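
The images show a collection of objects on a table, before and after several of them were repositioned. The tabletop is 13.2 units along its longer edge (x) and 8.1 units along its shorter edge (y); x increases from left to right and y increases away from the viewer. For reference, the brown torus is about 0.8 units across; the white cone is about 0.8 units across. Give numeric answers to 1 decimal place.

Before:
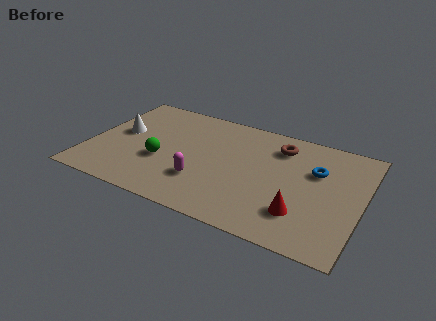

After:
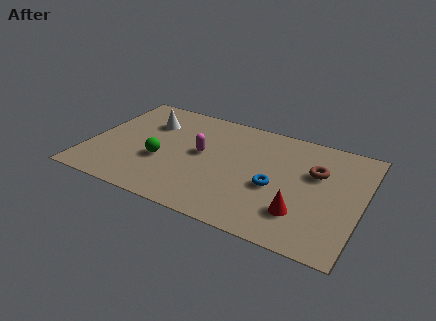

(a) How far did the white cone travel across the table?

1.8

From (1.4, 4.5) to (2.6, 5.8), the white cone covered √(1.2² + 1.3²) ≈ 1.8 units.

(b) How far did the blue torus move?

2.6

From (10.9, 5.3) to (9.1, 3.4), the blue torus covered √(1.8² + 1.9²) ≈ 2.6 units.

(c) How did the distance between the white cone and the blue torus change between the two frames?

-2.6

The distance was about 9.5 in the first image and 6.9 in the second, so they moved 2.6 units closer together.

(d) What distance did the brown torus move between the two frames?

2.2

From (9.0, 6.4) to (10.9, 5.2), the brown torus covered √(1.9² + 1.2²) ≈ 2.2 units.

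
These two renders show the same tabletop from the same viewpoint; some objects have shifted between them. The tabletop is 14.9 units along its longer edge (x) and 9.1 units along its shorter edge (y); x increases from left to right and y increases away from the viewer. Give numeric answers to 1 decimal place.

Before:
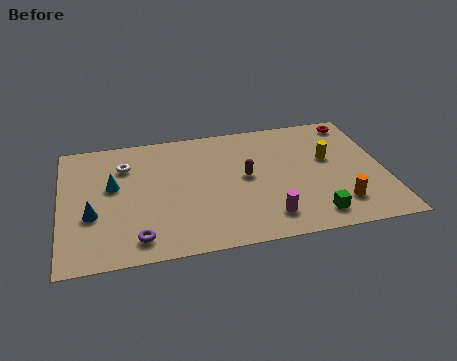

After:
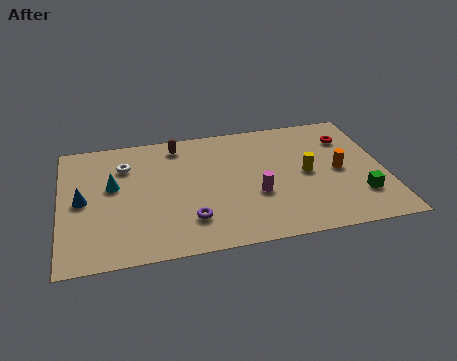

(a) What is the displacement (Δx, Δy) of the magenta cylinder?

(-0.4, 1.7)

The magenta cylinder was at about (9.3, 1.7) and moved to about (8.9, 3.4).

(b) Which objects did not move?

the cyan cone and the white torus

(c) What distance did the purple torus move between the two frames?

2.5

The purple torus was near (3.4, 1.4) before and (5.8, 2.2) after, so it travelled √(2.4² + 0.8²) ≈ 2.5 units.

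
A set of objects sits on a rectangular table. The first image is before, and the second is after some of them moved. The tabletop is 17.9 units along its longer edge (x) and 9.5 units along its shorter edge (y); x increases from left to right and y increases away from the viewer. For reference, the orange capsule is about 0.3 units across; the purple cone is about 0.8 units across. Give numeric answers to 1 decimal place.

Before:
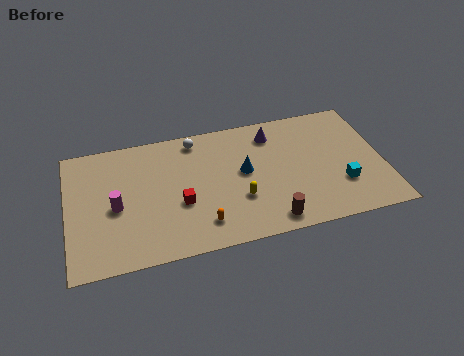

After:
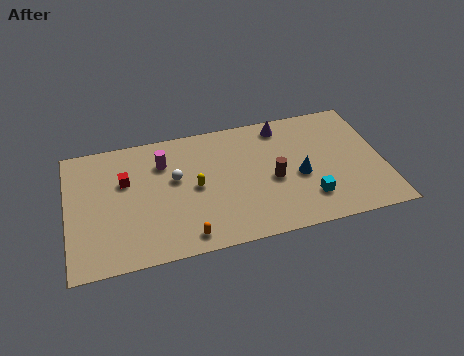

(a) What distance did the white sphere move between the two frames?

3.0

The white sphere was near (7.4, 8.3) before and (6.1, 5.6) after, so it travelled √(1.3² + 2.7²) ≈ 3.0 units.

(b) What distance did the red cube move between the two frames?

3.8

The red cube was near (6.3, 3.7) before and (3.3, 6.1) after, so it travelled √(3.0² + 2.4²) ≈ 3.8 units.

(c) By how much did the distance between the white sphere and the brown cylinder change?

-2.4

Before: roughly 8.1 units apart; after: 5.7. That's 2.4 units closer together.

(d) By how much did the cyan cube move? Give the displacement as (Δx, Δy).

(-1.9, -0.6)

The cyan cube started near (15.4, 2.9) and ended near (13.5, 2.3).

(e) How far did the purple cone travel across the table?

0.8

The purple cone moved from about (11.8, 7.7) to (12.4, 8.2), a distance of √(0.6² + 0.5²) ≈ 0.8.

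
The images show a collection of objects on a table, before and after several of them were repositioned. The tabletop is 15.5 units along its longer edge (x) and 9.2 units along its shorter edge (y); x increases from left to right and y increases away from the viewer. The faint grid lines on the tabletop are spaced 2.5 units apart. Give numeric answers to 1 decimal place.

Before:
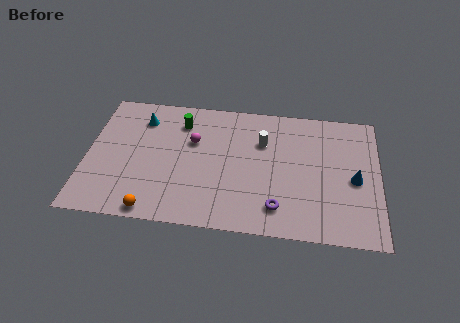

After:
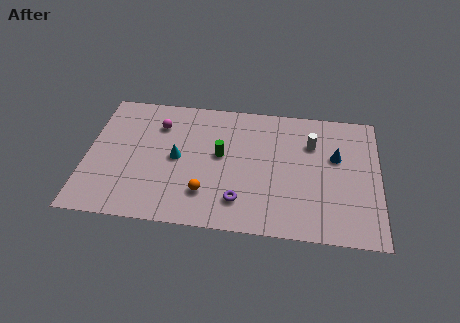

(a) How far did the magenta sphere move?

2.1

The magenta sphere moved from about (5.6, 5.9) to (3.7, 6.9), a distance of √(1.9² + 1.0²) ≈ 2.1.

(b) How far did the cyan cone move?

3.3

The cyan cone was near (2.8, 7.2) before and (4.8, 4.6) after, so it travelled √(2.0² + 2.6²) ≈ 3.3 units.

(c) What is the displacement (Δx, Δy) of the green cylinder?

(2.2, -2.1)

The green cylinder started near (4.9, 7.2) and ended near (7.1, 5.1).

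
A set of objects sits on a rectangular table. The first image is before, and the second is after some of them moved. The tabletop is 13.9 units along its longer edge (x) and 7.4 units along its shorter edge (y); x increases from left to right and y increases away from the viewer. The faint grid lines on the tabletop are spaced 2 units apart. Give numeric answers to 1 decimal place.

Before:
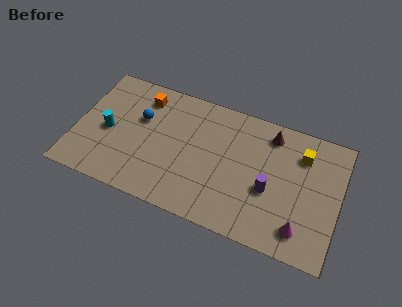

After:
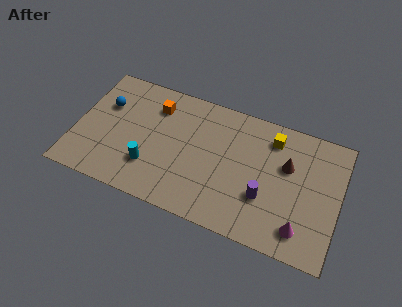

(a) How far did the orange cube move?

0.8

The orange cube moved from about (3.3, 6.0) to (4.0, 5.7), a distance of √(0.7² + 0.3²) ≈ 0.8.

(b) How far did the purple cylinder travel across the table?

0.5

The purple cylinder was near (10.3, 3.0) before and (10.1, 2.5) after, so it travelled √(0.2² + 0.5²) ≈ 0.5 units.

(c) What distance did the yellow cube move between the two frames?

1.6

The yellow cube moved from about (11.8, 5.6) to (10.2, 6.0), a distance of √(1.6² + 0.4²) ≈ 1.6.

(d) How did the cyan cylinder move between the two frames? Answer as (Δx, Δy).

(2.4, -1.3)

From the two frames, the cyan cylinder sits at roughly (1.7, 3.4) before and (4.1, 2.1) after.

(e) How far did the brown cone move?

1.8

From (10.1, 6.2) to (11.1, 4.7), the brown cone covered √(1.0² + 1.5²) ≈ 1.8 units.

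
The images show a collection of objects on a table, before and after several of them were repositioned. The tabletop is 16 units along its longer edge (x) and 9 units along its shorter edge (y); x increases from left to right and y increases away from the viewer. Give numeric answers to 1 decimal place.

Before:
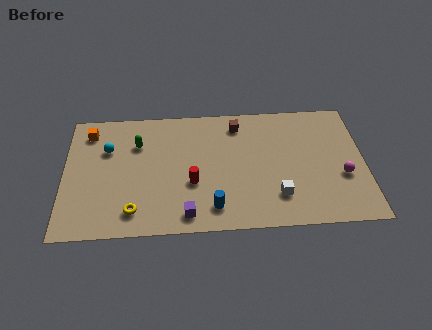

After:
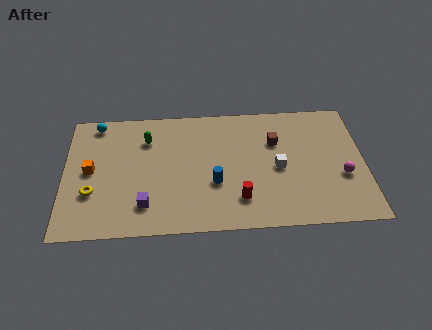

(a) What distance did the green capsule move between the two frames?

0.6

From (3.9, 6.4) to (4.4, 6.7), the green capsule covered √(0.5² + 0.3²) ≈ 0.6 units.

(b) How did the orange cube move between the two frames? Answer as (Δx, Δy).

(0.1, -2.8)

From the two frames, the orange cube sits at roughly (1.3, 7.4) before and (1.4, 4.6) after.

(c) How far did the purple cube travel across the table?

2.3

The purple cube moved from about (6.5, 1.2) to (4.3, 2.0), a distance of √(2.2² + 0.8²) ≈ 2.3.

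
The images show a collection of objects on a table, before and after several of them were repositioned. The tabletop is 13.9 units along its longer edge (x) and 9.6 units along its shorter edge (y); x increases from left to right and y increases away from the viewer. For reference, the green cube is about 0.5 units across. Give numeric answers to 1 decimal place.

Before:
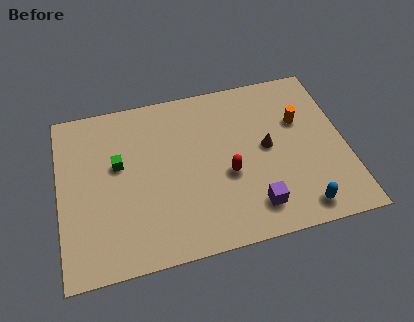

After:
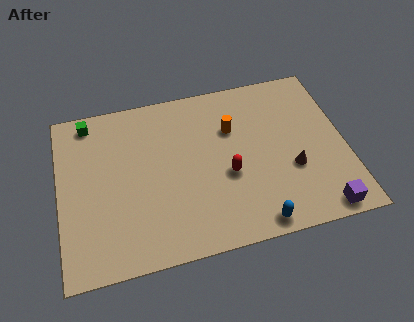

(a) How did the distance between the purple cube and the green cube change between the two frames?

+5.8

They were about 7.4 units apart before and 13.2 after — 5.8 units further apart.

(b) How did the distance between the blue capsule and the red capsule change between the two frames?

-1.1

They were about 4.3 units apart before and 3.2 after — 1.1 units closer together.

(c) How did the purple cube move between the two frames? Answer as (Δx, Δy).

(3.2, -0.9)

The purple cube was at about (9.2, 1.8) and moved to about (12.4, 0.9).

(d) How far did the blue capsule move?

2.2

The blue capsule moved from about (11.4, 1.2) to (9.2, 0.9), a distance of √(2.2² + 0.3²) ≈ 2.2.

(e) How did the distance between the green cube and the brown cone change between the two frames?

+3.6

Before: roughly 7.2 units apart; after: 10.8. That's 3.6 units further apart.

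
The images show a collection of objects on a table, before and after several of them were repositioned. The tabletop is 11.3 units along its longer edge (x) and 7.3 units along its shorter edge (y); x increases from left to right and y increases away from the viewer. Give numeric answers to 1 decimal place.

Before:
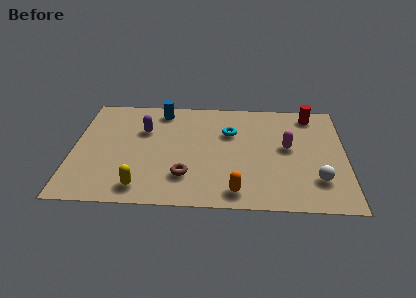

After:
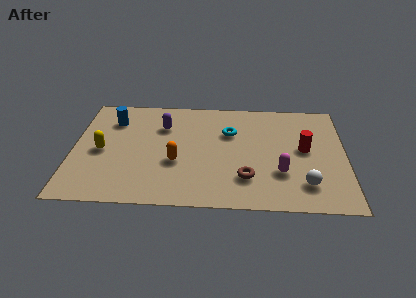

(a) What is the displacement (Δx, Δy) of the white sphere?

(-0.5, -0.3)

From the two frames, the white sphere sits at roughly (10.1, 1.9) before and (9.6, 1.6) after.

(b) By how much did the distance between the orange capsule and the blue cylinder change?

-2.4

They were about 6.2 units apart before and 3.8 after — 2.4 units closer together.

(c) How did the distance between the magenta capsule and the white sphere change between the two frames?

-1.2

The distance was about 2.4 in the first image and 1.2 in the second, so they moved 1.2 units closer together.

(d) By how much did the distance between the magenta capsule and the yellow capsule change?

+0.8

Before: roughly 6.7 units apart; after: 7.5. That's 0.8 units further apart.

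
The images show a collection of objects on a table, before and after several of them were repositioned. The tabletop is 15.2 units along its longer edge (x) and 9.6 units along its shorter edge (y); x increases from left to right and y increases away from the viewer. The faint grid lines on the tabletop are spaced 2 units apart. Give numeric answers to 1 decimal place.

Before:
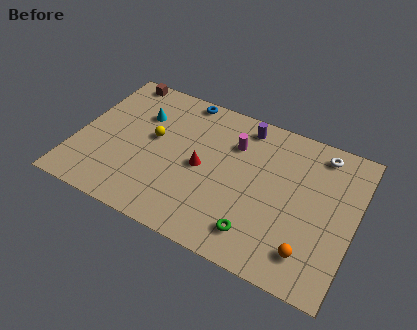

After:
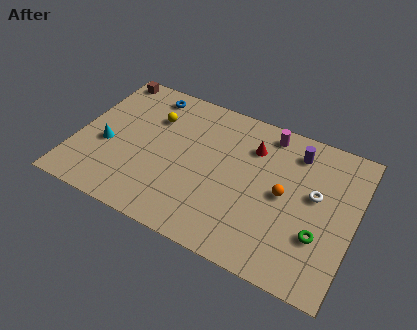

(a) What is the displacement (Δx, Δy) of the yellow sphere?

(-0.2, 1.4)

The yellow sphere was at about (4.1, 5.4) and moved to about (3.9, 6.8).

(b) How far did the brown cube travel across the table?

0.6

The brown cube was near (1.6, 8.8) before and (1.0, 8.7) after, so it travelled √(0.6² + 0.1²) ≈ 0.6 units.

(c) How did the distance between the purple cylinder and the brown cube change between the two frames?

+3.5

The distance was about 7.2 in the first image and 10.7 in the second, so they moved 3.5 units further apart.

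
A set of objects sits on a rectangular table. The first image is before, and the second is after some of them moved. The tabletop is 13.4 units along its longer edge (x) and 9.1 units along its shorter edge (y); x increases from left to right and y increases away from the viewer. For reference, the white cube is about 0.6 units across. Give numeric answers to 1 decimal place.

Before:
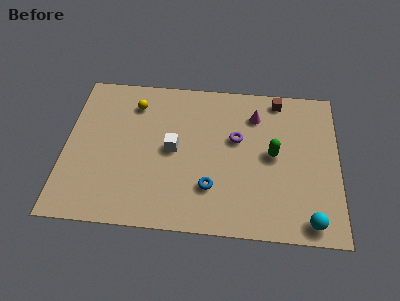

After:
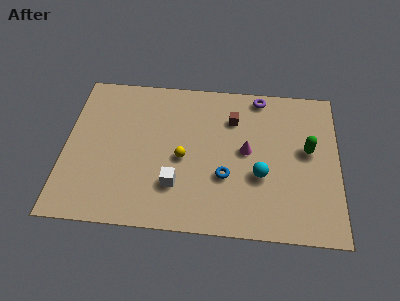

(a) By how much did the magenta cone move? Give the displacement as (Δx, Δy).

(-0.4, -2.2)

The magenta cone was at about (9.3, 7.0) and moved to about (8.9, 4.8).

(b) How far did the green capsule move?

1.7

The green capsule moved from about (10.2, 4.7) to (11.9, 5.1), a distance of √(1.7² + 0.4²) ≈ 1.7.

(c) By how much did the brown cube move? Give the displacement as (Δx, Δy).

(-2.2, -1.4)

From the two frames, the brown cube sits at roughly (10.4, 8.1) before and (8.2, 6.7) after.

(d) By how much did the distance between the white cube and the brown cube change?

-1.2

They were about 6.2 units apart before and 5.0 after — 1.2 units closer together.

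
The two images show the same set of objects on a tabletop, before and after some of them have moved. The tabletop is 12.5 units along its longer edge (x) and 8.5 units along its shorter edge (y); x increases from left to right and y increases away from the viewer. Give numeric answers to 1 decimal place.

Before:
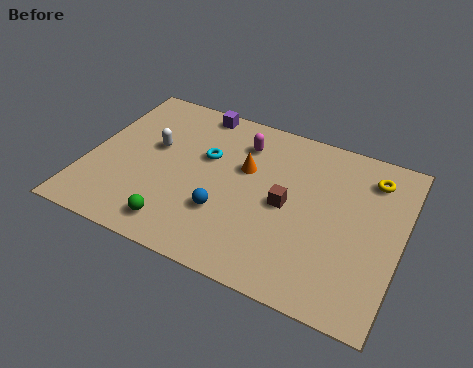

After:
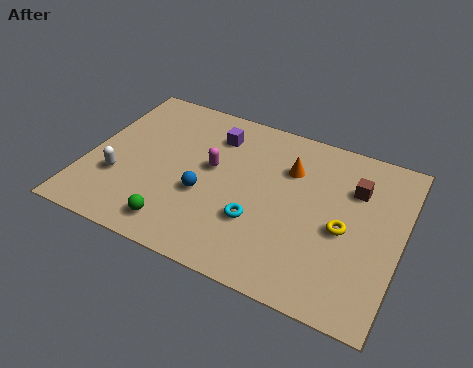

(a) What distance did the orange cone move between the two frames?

1.8

From (6.2, 5.3) to (7.9, 6.0), the orange cone covered √(1.7² + 0.7²) ≈ 1.8 units.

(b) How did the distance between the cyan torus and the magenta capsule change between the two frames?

+1.1

The distance was about 1.8 in the first image and 2.9 in the second, so they moved 1.1 units further apart.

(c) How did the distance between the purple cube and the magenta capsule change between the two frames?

-0.5

The distance was about 2.3 in the first image and 1.8 in the second, so they moved 0.5 units closer together.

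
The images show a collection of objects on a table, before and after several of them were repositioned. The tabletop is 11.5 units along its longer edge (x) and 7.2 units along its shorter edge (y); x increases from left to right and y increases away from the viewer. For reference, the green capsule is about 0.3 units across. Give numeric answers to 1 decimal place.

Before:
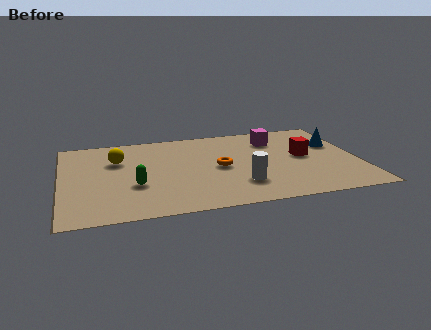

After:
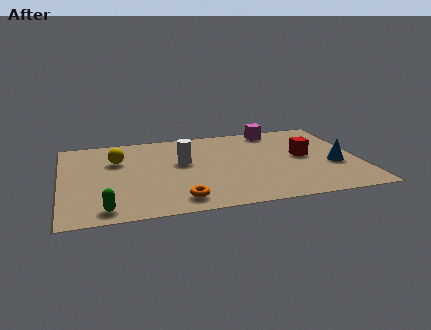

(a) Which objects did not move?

the red cube and the yellow sphere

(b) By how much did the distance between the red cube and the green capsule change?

+1.6

The distance was about 6.7 in the first image and 8.3 in the second, so they moved 1.6 units further apart.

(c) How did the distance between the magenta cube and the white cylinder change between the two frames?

+0.5

They were about 3.9 units apart before and 4.4 after — 0.5 units further apart.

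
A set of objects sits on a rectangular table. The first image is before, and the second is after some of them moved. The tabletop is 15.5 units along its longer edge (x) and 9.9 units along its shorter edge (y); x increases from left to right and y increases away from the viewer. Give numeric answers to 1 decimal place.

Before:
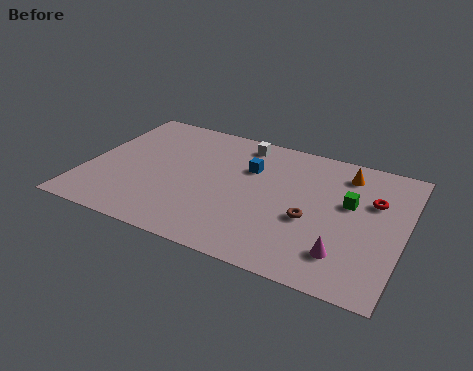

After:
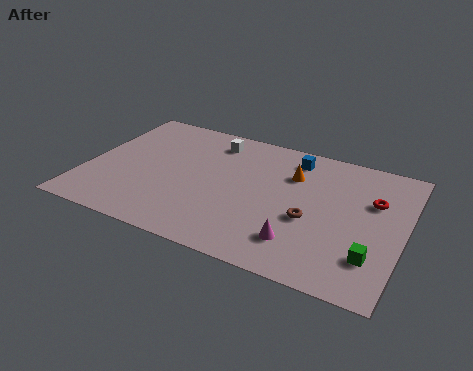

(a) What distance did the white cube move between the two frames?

1.5

The white cube moved from about (7.2, 8.6) to (5.8, 8.2), a distance of √(1.4² + 0.4²) ≈ 1.5.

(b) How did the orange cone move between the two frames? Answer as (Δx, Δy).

(-2.5, -1.1)

The orange cone was at about (12.4, 8.1) and moved to about (9.9, 7.0).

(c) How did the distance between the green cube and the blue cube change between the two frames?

+2.2

They were about 5.1 units apart before and 7.3 after — 2.2 units further apart.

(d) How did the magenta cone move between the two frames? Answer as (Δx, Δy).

(-2.1, 0.0)

The magenta cone was at about (12.9, 2.2) and moved to about (10.8, 2.2).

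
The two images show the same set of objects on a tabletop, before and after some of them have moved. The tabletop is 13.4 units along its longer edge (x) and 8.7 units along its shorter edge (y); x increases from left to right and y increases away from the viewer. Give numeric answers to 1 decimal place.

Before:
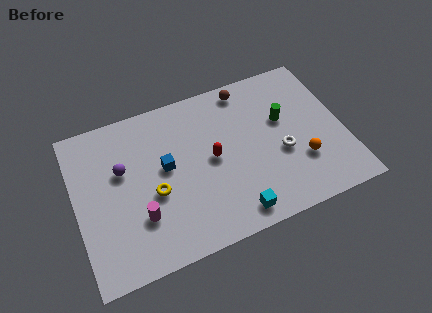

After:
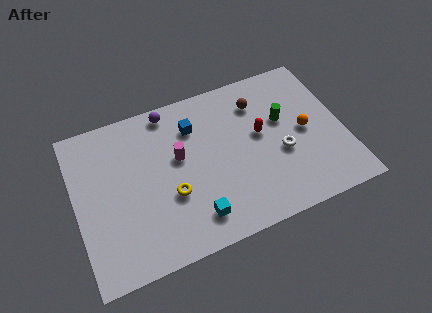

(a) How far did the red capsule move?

2.5

The red capsule was near (6.8, 4.4) before and (9.3, 4.9) after, so it travelled √(2.5² + 0.5²) ≈ 2.5 units.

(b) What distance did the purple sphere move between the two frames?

3.5

The purple sphere moved from about (2.4, 5.4) to (5.0, 7.8), a distance of √(2.6² + 2.4²) ≈ 3.5.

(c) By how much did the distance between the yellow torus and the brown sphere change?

-0.6

They were about 6.5 units apart before and 5.9 after — 0.6 units closer together.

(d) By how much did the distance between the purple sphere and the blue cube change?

-0.5

The distance was about 2.2 in the first image and 1.7 in the second, so they moved 0.5 units closer together.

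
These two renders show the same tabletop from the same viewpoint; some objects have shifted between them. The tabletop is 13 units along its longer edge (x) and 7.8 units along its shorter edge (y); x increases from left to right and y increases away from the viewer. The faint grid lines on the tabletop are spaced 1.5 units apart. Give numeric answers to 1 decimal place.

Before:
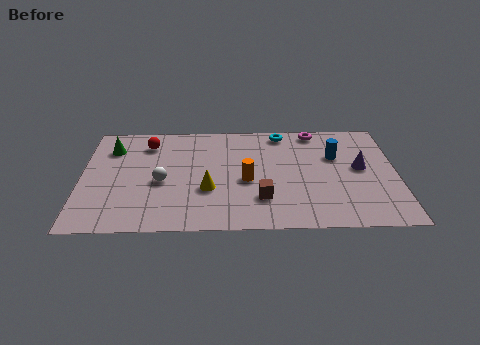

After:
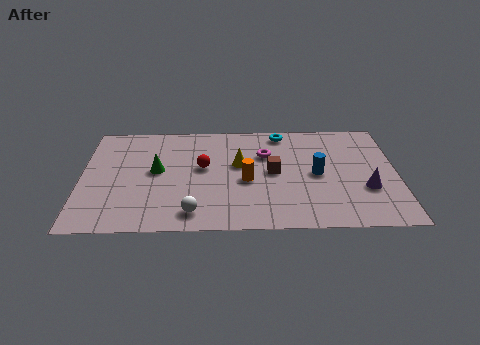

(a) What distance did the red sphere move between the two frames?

2.9

The red sphere moved from about (2.7, 6.2) to (5.0, 4.4), a distance of √(2.3² + 1.8²) ≈ 2.9.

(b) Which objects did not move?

the cyan torus and the orange cylinder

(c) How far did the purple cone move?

1.5

The purple cone moved from about (11.5, 4.2) to (11.7, 2.7), a distance of √(0.2² + 1.5²) ≈ 1.5.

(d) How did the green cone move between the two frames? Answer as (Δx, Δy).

(1.9, -1.7)

From the two frames, the green cone sits at roughly (1.2, 5.9) before and (3.1, 4.2) after.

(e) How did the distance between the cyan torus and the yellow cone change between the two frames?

-2.2

They were about 5.1 units apart before and 2.9 after — 2.2 units closer together.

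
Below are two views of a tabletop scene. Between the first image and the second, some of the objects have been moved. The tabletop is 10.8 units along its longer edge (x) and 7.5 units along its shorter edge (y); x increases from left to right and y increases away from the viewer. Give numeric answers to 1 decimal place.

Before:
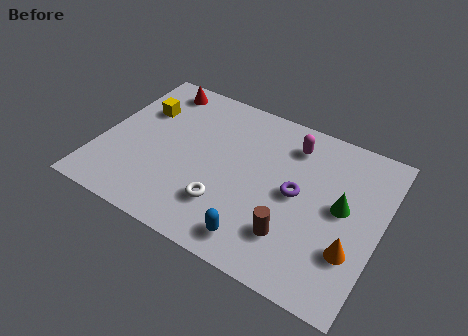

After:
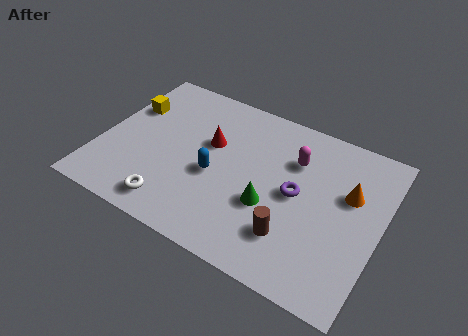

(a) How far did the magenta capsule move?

0.7

The magenta capsule moved from about (7.1, 6.0) to (7.3, 5.3), a distance of √(0.2² + 0.7²) ≈ 0.7.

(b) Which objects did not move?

the brown cylinder and the purple torus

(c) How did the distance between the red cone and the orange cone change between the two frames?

-3.8

The distance was about 9.2 in the first image and 5.4 in the second, so they moved 3.8 units closer together.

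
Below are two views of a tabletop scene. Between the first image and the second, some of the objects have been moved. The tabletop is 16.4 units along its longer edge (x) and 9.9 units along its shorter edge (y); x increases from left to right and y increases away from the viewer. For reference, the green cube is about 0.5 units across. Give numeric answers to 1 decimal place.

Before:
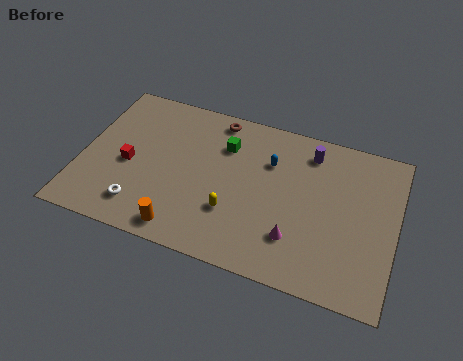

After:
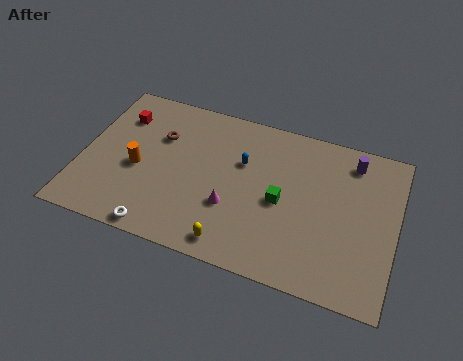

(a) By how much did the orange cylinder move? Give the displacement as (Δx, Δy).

(-2.7, 3.1)

The orange cylinder was at about (5.7, 1.2) and moved to about (3.0, 4.3).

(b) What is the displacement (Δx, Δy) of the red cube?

(-0.8, 3.0)

From the two frames, the red cube sits at roughly (2.5, 4.4) before and (1.7, 7.4) after.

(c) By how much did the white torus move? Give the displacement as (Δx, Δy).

(1.1, -1.1)

The white torus was at about (3.4, 1.9) and moved to about (4.5, 0.8).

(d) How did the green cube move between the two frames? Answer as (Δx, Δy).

(3.2, -2.6)

The green cube was at about (7.3, 7.2) and moved to about (10.5, 4.6).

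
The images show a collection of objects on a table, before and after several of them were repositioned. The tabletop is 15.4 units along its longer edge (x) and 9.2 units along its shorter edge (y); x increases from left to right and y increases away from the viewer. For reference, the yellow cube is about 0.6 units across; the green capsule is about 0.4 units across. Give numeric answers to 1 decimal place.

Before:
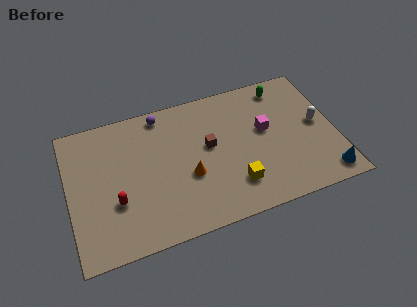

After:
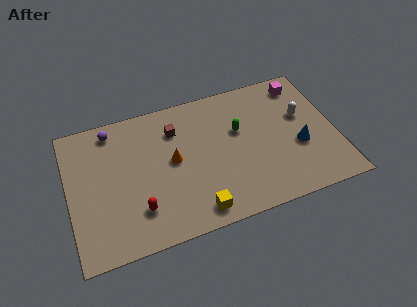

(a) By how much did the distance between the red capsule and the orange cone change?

-0.8

They were about 4.2 units apart before and 3.4 after — 0.8 units closer together.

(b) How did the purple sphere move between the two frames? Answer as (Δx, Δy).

(-2.9, -0.2)

The purple sphere started near (5.6, 8.2) and ended near (2.7, 8.0).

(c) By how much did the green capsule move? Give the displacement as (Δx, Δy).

(-2.8, -2.2)

The green capsule started near (12.7, 7.9) and ended near (9.9, 5.7).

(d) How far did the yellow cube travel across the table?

2.5

From (9.3, 2.2) to (7.0, 1.2), the yellow cube covered √(2.3² + 1.0²) ≈ 2.5 units.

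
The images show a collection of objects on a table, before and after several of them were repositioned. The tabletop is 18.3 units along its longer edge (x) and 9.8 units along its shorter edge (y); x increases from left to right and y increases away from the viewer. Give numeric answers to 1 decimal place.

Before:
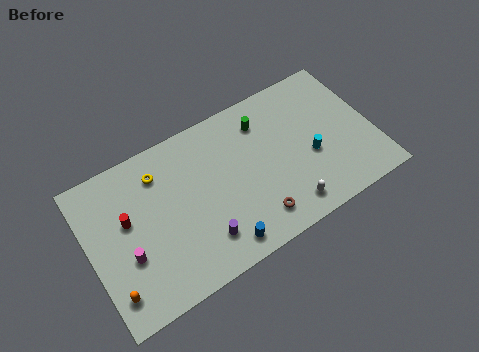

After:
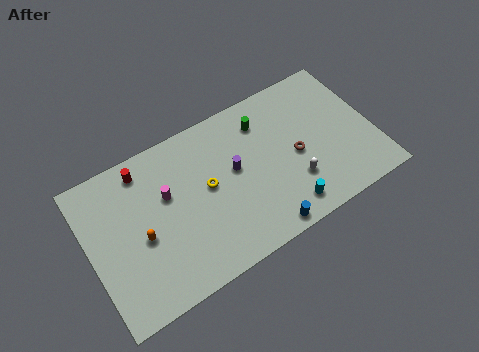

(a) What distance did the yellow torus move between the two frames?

3.7

From (4.8, 7.7) to (7.6, 5.3), the yellow torus covered √(2.8² + 2.4²) ≈ 3.7 units.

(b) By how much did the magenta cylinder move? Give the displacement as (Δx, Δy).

(2.9, 2.5)

The magenta cylinder was at about (2.2, 3.6) and moved to about (5.1, 6.1).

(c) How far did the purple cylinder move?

4.2

From (6.8, 2.2) to (9.4, 5.5), the purple cylinder covered √(2.6² + 3.3²) ≈ 4.2 units.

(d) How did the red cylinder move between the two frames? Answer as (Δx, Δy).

(1.4, 2.6)

The red cylinder was at about (2.5, 5.8) and moved to about (3.9, 8.4).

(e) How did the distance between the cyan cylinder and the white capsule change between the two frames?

-1.6

The distance was about 3.2 in the first image and 1.6 in the second, so they moved 1.6 units closer together.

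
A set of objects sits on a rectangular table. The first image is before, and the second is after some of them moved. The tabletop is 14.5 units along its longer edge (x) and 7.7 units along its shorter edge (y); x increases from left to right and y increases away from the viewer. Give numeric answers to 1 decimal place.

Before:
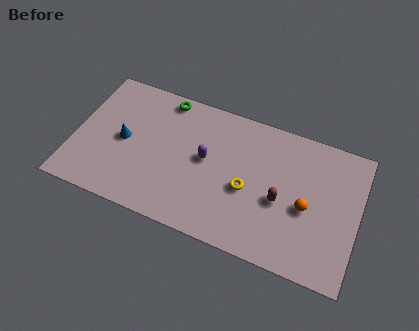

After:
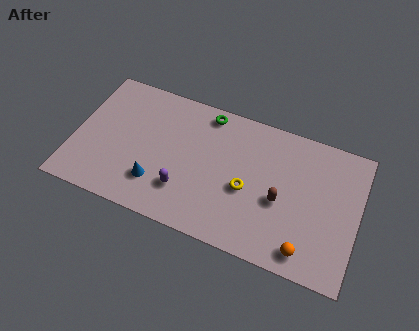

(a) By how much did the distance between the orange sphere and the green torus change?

-0.4

Before: roughly 8.4 units apart; after: 8.0. That's 0.4 units closer together.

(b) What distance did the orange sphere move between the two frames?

2.3

From (11.9, 3.4) to (12.1, 1.1), the orange sphere covered √(0.2² + 2.3²) ≈ 2.3 units.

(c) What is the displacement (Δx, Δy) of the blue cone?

(1.9, -1.8)

The blue cone started near (2.5, 3.8) and ended near (4.4, 2.0).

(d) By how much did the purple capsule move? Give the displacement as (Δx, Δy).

(-0.9, -2.1)

The purple capsule started near (6.7, 4.2) and ended near (5.8, 2.1).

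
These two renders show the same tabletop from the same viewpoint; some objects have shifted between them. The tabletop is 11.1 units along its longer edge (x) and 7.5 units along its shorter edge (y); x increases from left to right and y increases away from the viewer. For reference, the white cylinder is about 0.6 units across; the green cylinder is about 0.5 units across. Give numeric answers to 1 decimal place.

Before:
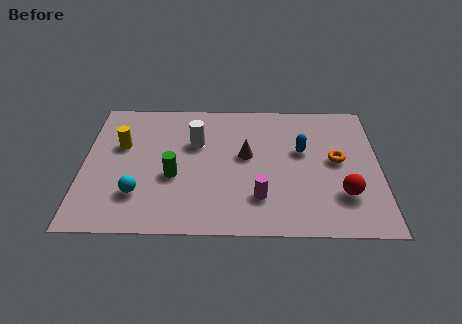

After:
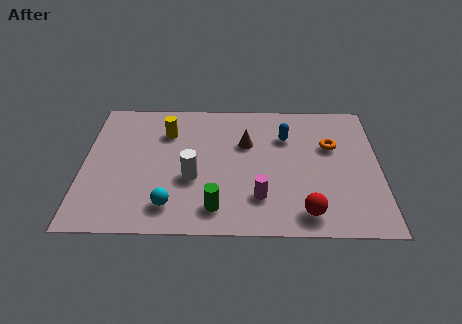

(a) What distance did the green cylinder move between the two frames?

2.3

The green cylinder was near (3.4, 3.0) before and (5.0, 1.3) after, so it travelled √(1.6² + 1.7²) ≈ 2.3 units.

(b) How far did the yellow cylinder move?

1.9

The yellow cylinder moved from about (1.4, 4.7) to (3.1, 5.5), a distance of √(1.7² + 0.8²) ≈ 1.9.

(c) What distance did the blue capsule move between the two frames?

1.0

The blue capsule was near (8.2, 4.5) before and (7.6, 5.3) after, so it travelled √(0.6² + 0.8²) ≈ 1.0 units.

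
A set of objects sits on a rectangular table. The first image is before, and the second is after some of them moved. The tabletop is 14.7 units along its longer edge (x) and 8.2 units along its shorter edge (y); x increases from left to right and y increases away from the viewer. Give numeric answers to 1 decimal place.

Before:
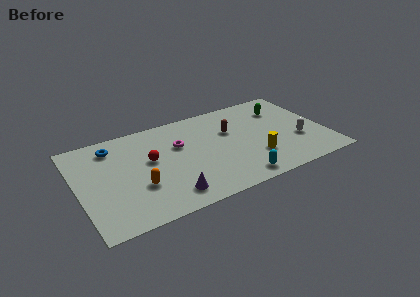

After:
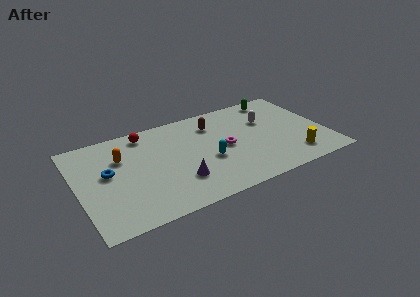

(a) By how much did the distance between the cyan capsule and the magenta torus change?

-3.9

They were about 5.2 units apart before and 1.3 after — 3.9 units closer together.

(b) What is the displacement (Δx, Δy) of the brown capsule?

(-0.9, 1.0)

The brown capsule was at about (9.2, 5.3) and moved to about (8.3, 6.3).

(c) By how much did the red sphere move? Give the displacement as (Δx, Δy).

(0.0, 2.4)

The red sphere was at about (4.3, 4.7) and moved to about (4.3, 7.1).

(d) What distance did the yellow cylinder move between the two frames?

2.3

The yellow cylinder moved from about (10.3, 2.4) to (12.5, 1.6), a distance of √(2.2² + 0.8²) ≈ 2.3.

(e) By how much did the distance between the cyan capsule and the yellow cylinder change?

+3.3

Before: roughly 1.9 units apart; after: 5.2. That's 3.3 units further apart.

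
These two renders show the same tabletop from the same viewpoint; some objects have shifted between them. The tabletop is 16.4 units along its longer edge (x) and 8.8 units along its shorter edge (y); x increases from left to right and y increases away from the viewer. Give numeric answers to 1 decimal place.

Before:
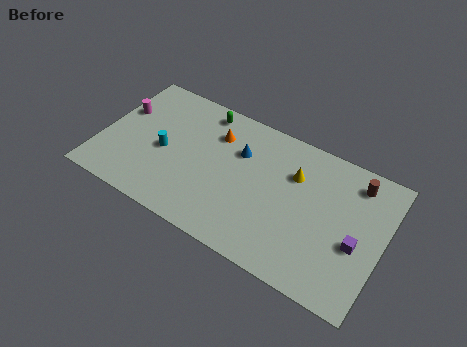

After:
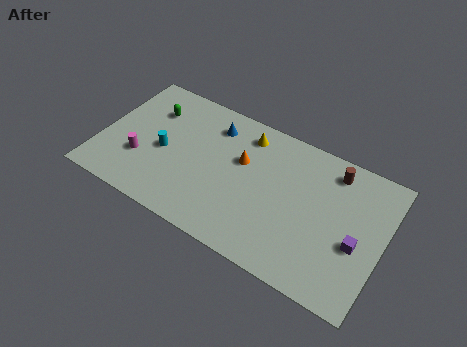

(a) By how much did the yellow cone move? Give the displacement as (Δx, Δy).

(-3.0, 1.2)

From the two frames, the yellow cone sits at roughly (11.1, 6.1) before and (8.1, 7.3) after.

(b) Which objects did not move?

the purple cube and the cyan cylinder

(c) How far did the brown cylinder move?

1.3

The brown cylinder moved from about (14.5, 7.3) to (13.2, 7.4), a distance of √(1.3² + 0.1²) ≈ 1.3.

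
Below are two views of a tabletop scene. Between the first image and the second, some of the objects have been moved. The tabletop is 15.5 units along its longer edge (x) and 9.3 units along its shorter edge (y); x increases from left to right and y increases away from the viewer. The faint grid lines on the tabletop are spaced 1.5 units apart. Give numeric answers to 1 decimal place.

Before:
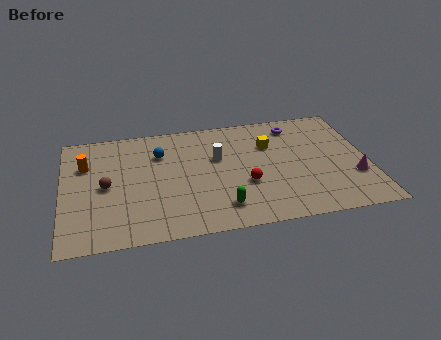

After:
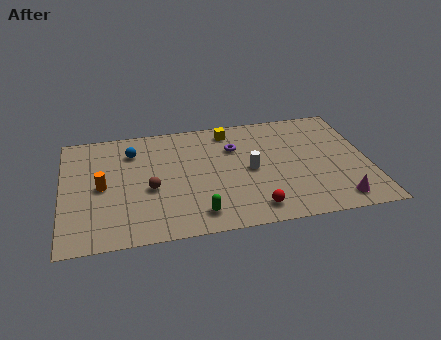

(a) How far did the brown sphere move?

2.3

The brown sphere moved from about (2.2, 4.5) to (4.4, 3.9), a distance of √(2.2² + 0.6²) ≈ 2.3.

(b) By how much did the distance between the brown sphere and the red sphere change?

-1.4

They were about 7.1 units apart before and 5.7 after — 1.4 units closer together.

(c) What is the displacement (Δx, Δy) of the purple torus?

(-3.2, -1.3)

The purple torus started near (12.0, 7.8) and ended near (8.8, 6.5).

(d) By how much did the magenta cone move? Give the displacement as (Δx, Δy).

(-1.0, -1.7)

The magenta cone was at about (14.7, 3.0) and moved to about (13.7, 1.3).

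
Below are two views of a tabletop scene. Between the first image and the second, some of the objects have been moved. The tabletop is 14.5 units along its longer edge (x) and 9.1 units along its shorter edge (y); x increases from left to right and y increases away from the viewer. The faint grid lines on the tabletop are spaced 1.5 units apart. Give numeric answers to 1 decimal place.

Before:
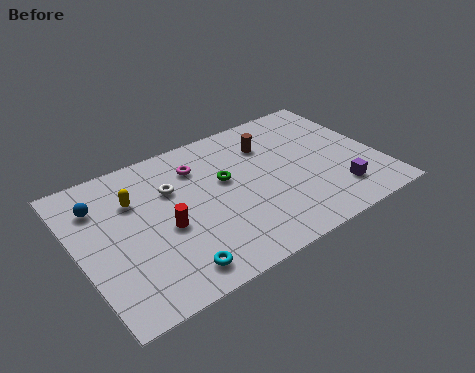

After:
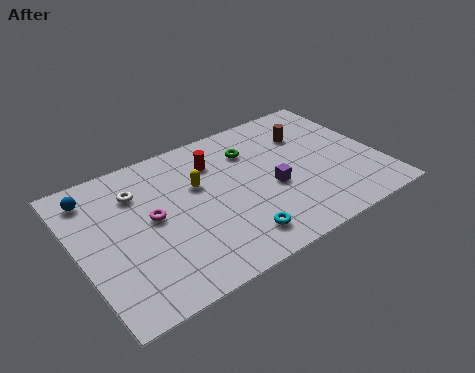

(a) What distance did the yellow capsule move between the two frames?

3.1

The yellow capsule was near (2.9, 6.3) before and (5.9, 5.7) after, so it travelled √(3.0² + 0.6²) ≈ 3.1 units.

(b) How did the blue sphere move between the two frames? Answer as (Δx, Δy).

(-0.2, 0.7)

The blue sphere started near (1.3, 6.8) and ended near (1.1, 7.5).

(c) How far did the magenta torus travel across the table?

3.3

The magenta torus moved from about (6.1, 6.9) to (3.5, 4.8), a distance of √(2.6² + 2.1²) ≈ 3.3.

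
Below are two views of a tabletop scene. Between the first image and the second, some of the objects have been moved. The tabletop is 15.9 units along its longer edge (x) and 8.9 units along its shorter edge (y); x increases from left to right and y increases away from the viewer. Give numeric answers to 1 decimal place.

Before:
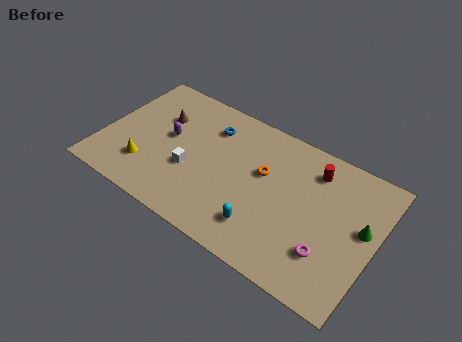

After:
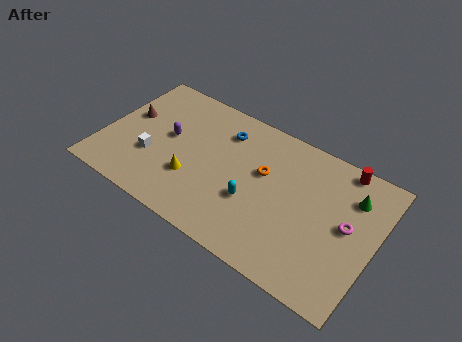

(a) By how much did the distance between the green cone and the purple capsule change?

-0.7

They were about 11.4 units apart before and 10.7 after — 0.7 units closer together.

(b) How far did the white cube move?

2.3

From (5.3, 3.4) to (3.0, 3.1), the white cube covered √(2.3² + 0.3²) ≈ 2.3 units.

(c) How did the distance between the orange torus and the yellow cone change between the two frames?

-2.7

The distance was about 7.2 in the first image and 4.5 in the second, so they moved 2.7 units closer together.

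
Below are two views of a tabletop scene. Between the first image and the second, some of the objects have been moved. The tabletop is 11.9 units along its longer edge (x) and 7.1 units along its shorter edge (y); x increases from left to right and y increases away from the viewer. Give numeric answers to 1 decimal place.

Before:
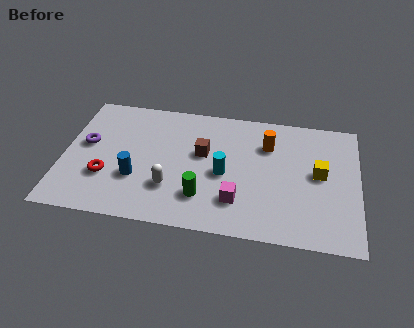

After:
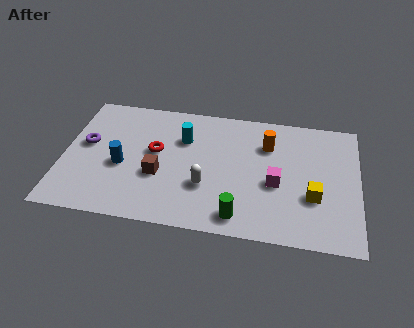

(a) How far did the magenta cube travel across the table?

1.9

The magenta cube moved from about (7.1, 1.8) to (8.6, 3.0), a distance of √(1.5² + 1.2²) ≈ 1.9.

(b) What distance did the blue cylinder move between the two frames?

0.8

The blue cylinder moved from about (3.0, 2.4) to (2.4, 3.0), a distance of √(0.6² + 0.6²) ≈ 0.8.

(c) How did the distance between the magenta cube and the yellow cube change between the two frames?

-2.2

The distance was about 3.8 in the first image and 1.6 in the second, so they moved 2.2 units closer together.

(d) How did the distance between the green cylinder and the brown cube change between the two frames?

+1.3

The distance was about 2.4 in the first image and 3.7 in the second, so they moved 1.3 units further apart.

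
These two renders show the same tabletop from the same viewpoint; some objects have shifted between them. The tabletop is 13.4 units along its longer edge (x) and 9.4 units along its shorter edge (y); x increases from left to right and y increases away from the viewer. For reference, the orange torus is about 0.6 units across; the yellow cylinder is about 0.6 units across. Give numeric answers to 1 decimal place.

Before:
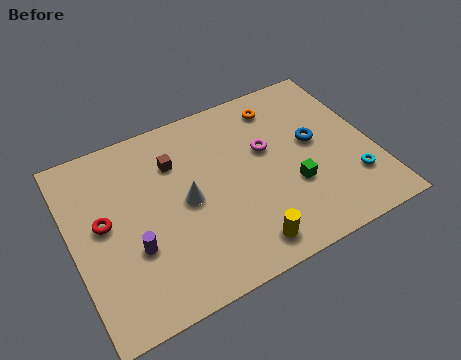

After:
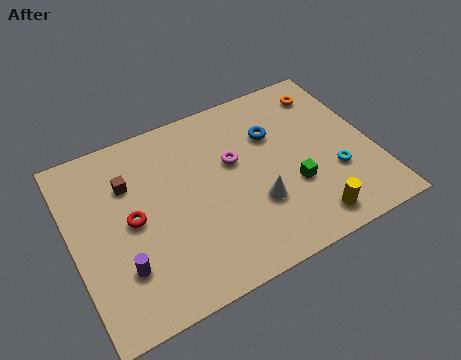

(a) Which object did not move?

the green cube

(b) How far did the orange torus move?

2.2

The orange torus was near (9.7, 7.8) before and (11.9, 7.7) after, so it travelled √(2.2² + 0.1²) ≈ 2.2 units.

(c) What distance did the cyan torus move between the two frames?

1.0

From (12.2, 2.5) to (11.5, 3.2), the cyan torus covered √(0.7² + 0.7²) ≈ 1.0 units.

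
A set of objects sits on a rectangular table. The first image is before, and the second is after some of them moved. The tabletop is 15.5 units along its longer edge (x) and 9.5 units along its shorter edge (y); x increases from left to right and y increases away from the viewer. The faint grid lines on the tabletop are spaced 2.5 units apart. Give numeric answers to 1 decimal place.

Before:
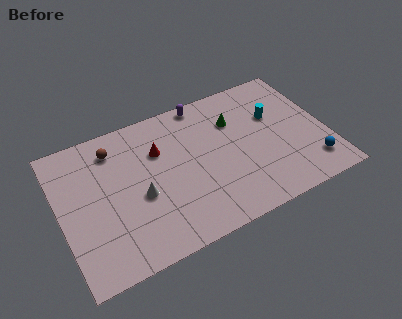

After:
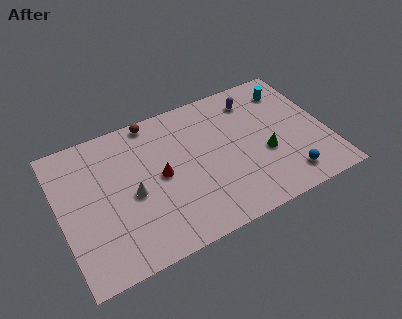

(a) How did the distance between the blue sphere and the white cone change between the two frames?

-0.9

They were about 10.0 units apart before and 9.1 after — 0.9 units closer together.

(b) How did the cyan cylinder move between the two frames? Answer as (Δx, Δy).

(1.1, 1.5)

The cyan cylinder was at about (12.7, 6.1) and moved to about (13.8, 7.6).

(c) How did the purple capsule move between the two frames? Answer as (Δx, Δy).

(2.9, -1.0)

The purple capsule was at about (8.8, 8.7) and moved to about (11.7, 7.7).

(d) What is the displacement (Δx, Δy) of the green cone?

(1.4, -3.0)

The green cone started near (10.4, 6.7) and ended near (11.8, 3.7).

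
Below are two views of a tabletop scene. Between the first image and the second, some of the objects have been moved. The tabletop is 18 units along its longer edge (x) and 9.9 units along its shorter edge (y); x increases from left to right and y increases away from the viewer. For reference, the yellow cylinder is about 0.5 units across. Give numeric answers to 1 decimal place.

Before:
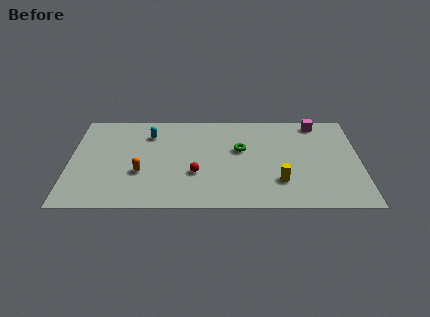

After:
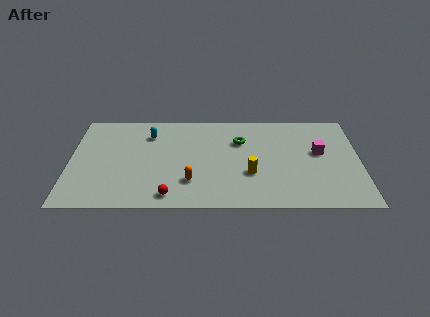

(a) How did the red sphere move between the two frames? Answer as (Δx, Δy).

(-1.6, -2.2)

From the two frames, the red sphere sits at roughly (7.8, 3.5) before and (6.2, 1.3) after.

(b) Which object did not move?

the cyan capsule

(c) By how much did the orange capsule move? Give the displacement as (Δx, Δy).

(3.1, -0.9)

The orange capsule started near (4.4, 3.6) and ended near (7.5, 2.7).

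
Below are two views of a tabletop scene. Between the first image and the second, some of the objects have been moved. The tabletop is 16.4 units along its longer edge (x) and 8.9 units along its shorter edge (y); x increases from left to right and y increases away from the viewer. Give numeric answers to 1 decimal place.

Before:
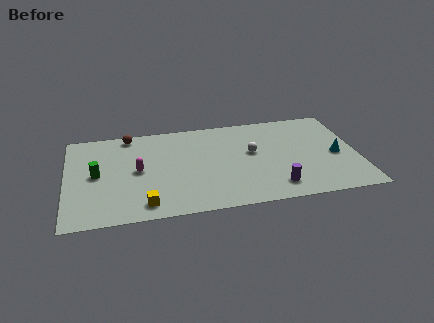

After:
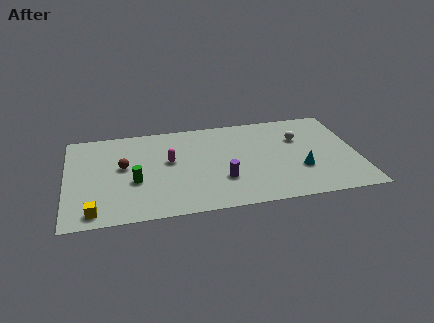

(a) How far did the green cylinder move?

2.3

The green cylinder was near (1.7, 4.5) before and (3.8, 3.5) after, so it travelled √(2.1² + 1.0²) ≈ 2.3 units.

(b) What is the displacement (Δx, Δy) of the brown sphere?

(-0.4, -3.0)

The brown sphere started near (3.6, 8.0) and ended near (3.2, 5.0).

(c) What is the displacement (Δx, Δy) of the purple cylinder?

(-2.9, 1.2)

From the two frames, the purple cylinder sits at roughly (11.6, 1.6) before and (8.7, 2.8) after.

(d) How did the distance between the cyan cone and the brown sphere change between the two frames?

-2.2

Before: roughly 12.3 units apart; after: 10.1. That's 2.2 units closer together.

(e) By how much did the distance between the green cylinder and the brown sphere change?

-2.4

Before: roughly 4.0 units apart; after: 1.6. That's 2.4 units closer together.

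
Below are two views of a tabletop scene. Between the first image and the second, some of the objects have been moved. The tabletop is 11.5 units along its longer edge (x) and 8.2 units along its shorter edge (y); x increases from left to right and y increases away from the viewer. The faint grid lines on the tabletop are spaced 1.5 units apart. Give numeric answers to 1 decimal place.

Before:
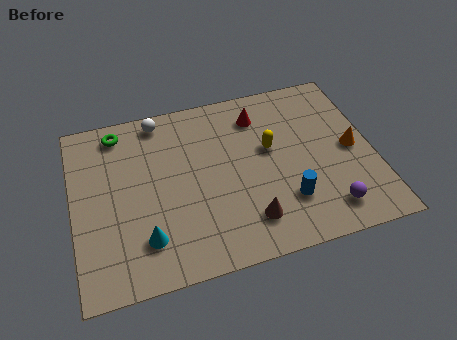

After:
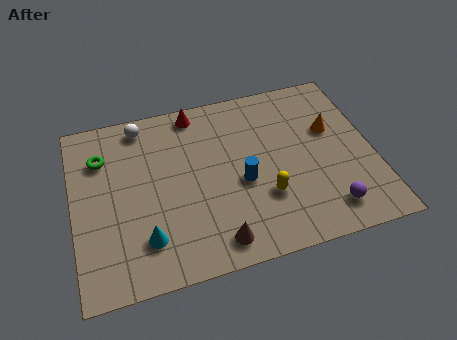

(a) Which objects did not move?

the purple sphere and the cyan cone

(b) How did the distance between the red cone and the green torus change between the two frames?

-1.5

The distance was about 5.4 in the first image and 3.9 in the second, so they moved 1.5 units closer together.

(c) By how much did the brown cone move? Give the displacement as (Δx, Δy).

(-1.3, -0.6)

The brown cone was at about (6.5, 1.7) and moved to about (5.2, 1.1).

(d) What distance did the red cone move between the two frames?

2.5

The red cone was near (7.3, 6.5) before and (4.9, 7.3) after, so it travelled √(2.4² + 0.8²) ≈ 2.5 units.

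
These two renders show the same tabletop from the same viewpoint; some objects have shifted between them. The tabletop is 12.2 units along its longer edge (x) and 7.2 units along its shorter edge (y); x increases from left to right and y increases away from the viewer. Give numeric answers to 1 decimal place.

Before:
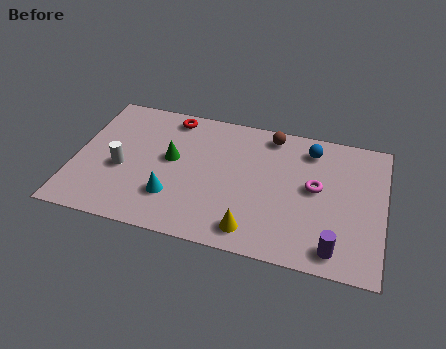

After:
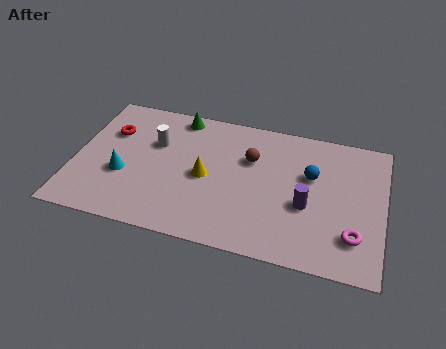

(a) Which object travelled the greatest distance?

the yellow cone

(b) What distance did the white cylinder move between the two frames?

2.1

The white cylinder moved from about (1.9, 3.0) to (3.1, 4.7), a distance of √(1.2² + 1.7²) ≈ 2.1.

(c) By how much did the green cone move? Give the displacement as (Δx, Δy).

(0.1, 2.4)

The green cone started near (3.8, 4.0) and ended near (3.9, 6.4).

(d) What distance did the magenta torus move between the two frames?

2.6

The magenta torus was near (9.5, 3.9) before and (11.1, 1.8) after, so it travelled √(1.6² + 2.1²) ≈ 2.6 units.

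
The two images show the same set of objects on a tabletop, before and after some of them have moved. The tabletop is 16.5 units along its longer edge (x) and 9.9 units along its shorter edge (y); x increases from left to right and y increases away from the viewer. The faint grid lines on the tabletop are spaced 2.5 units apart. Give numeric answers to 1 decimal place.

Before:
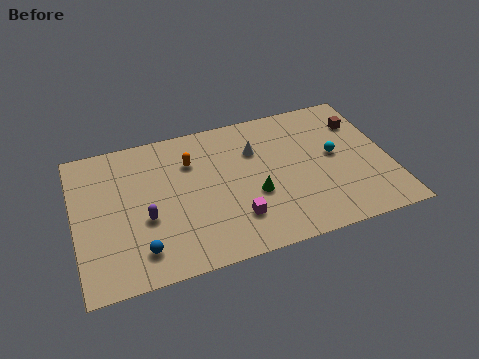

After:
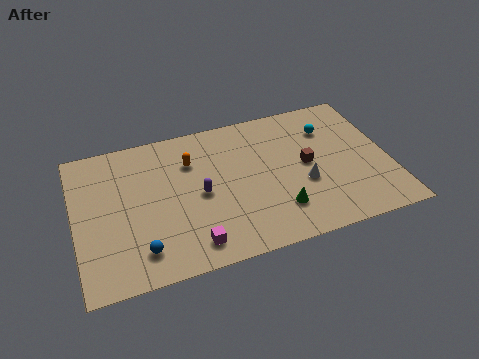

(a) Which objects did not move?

the orange capsule and the blue sphere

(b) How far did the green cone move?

1.8

The green cone was near (9.3, 3.8) before and (10.4, 2.4) after, so it travelled √(1.1² + 1.4²) ≈ 1.8 units.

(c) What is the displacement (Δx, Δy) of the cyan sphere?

(-0.1, 2.0)

The cyan sphere started near (13.7, 5.3) and ended near (13.6, 7.3).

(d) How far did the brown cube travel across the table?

3.8

The brown cube was near (15.3, 7.3) before and (12.2, 5.1) after, so it travelled √(3.1² + 2.2²) ≈ 3.8 units.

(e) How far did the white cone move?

3.9

From (9.6, 6.9) to (11.9, 3.8), the white cone covered √(2.3² + 3.1²) ≈ 3.9 units.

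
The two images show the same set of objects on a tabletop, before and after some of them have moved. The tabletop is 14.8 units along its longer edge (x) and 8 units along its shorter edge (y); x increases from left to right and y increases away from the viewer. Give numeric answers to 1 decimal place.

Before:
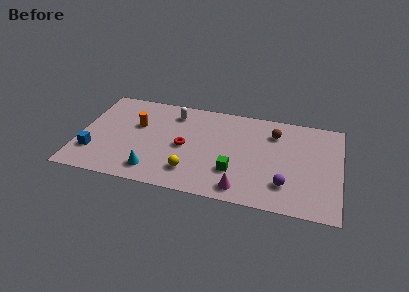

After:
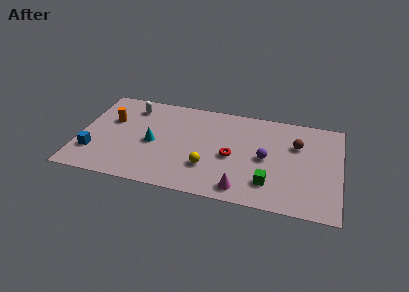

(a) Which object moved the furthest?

the red torus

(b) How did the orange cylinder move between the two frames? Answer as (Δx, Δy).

(-1.5, 0.1)

The orange cylinder was at about (3.2, 5.0) and moved to about (1.7, 5.1).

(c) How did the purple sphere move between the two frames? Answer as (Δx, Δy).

(-1.2, 1.9)

From the two frames, the purple sphere sits at roughly (11.8, 2.0) before and (10.6, 3.9) after.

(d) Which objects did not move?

the blue cube and the magenta cone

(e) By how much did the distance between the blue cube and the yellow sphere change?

+0.9

They were about 5.6 units apart before and 6.5 after — 0.9 units further apart.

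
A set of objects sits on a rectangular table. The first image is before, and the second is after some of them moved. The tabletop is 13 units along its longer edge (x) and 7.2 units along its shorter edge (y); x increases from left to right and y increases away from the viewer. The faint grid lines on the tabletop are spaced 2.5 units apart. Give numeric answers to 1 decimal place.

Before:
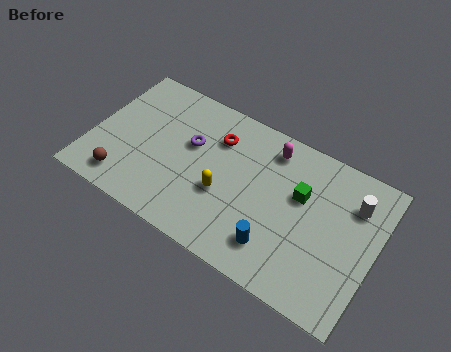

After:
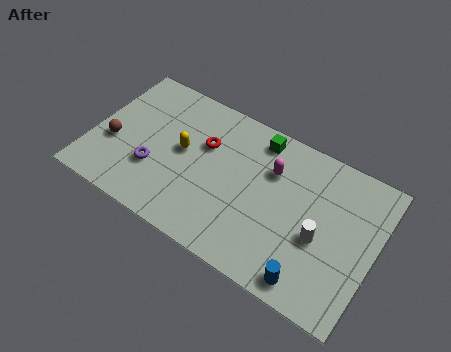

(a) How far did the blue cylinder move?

1.8

From (8.8, 1.6) to (10.5, 0.9), the blue cylinder covered √(1.7² + 0.7²) ≈ 1.8 units.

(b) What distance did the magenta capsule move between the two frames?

1.0

From (7.9, 6.0) to (8.1, 5.0), the magenta capsule covered √(0.2² + 1.0²) ≈ 1.0 units.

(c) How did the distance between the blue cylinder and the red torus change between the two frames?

+1.7

Before: roughly 5.0 units apart; after: 6.7. That's 1.7 units further apart.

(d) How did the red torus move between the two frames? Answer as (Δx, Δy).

(-0.5, -0.6)

The red torus was at about (5.5, 5.3) and moved to about (5.0, 4.7).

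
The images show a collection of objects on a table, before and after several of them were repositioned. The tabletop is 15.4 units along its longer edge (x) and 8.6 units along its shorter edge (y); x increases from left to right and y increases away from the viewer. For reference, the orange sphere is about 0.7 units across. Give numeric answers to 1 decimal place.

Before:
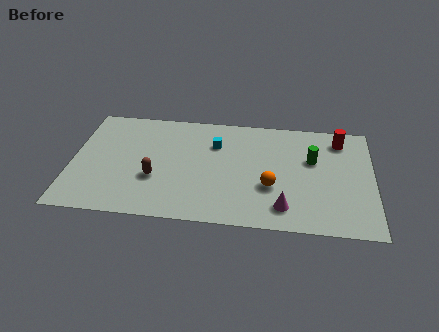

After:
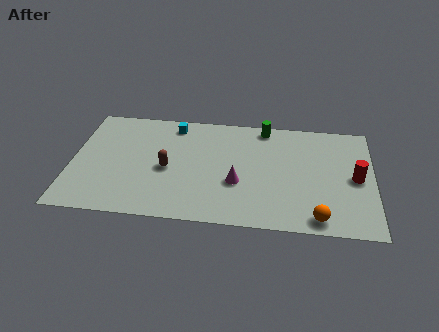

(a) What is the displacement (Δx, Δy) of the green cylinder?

(-2.5, 2.3)

From the two frames, the green cylinder sits at roughly (12.3, 5.4) before and (9.8, 7.7) after.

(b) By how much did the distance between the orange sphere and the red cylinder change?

-1.6

They were about 5.3 units apart before and 3.7 after — 1.6 units closer together.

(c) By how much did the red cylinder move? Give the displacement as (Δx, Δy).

(0.8, -2.9)

The red cylinder was at about (13.7, 7.1) and moved to about (14.5, 4.2).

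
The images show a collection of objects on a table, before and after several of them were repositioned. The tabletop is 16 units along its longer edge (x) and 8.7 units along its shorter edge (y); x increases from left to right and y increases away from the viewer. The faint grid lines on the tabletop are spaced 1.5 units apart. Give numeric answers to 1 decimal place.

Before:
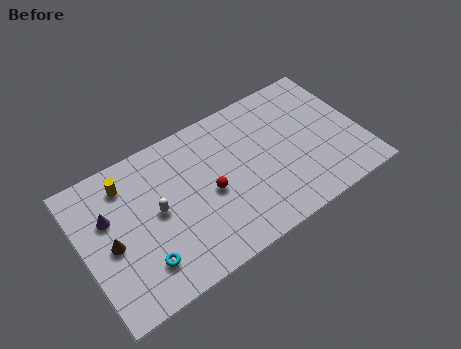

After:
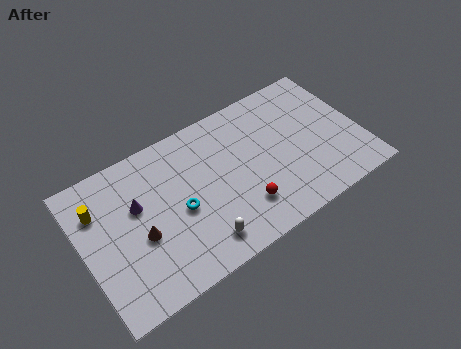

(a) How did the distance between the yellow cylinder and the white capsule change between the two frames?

+4.1

The distance was about 2.9 in the first image and 7.0 in the second, so they moved 4.1 units further apart.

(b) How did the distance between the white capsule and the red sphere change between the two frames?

-0.3

The distance was about 3.0 in the first image and 2.7 in the second, so they moved 0.3 units closer together.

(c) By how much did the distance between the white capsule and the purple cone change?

+2.1

Before: roughly 2.8 units apart; after: 4.9. That's 2.1 units further apart.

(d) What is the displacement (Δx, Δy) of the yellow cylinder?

(-1.7, -0.7)

The yellow cylinder started near (2.8, 7.0) and ended near (1.1, 6.3).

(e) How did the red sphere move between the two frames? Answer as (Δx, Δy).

(1.6, -1.8)

The red sphere started near (7.2, 4.0) and ended near (8.8, 2.2).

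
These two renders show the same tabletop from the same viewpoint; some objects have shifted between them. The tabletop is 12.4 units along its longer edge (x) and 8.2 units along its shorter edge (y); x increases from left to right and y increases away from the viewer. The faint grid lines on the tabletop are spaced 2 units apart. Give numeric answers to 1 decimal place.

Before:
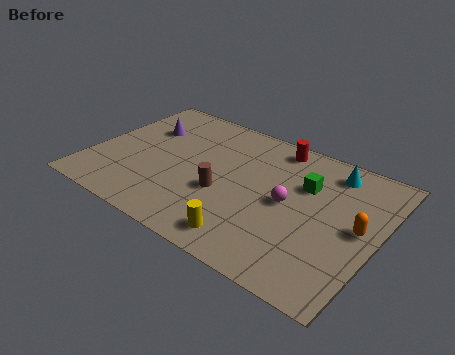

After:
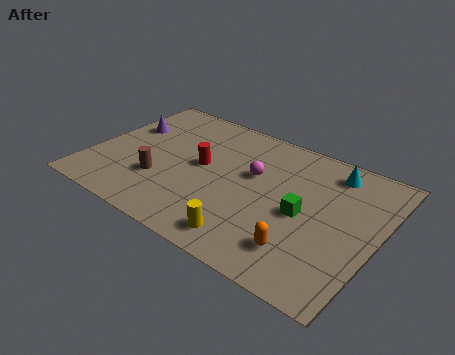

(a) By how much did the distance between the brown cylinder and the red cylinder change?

-2.0

The distance was about 4.3 in the first image and 2.3 in the second, so they moved 2.0 units closer together.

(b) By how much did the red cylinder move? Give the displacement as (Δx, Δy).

(-2.8, -2.8)

The red cylinder was at about (7.5, 7.2) and moved to about (4.7, 4.4).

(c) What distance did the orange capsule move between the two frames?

3.1

From (11.6, 4.2) to (9.6, 1.8), the orange capsule covered √(2.0² + 2.4²) ≈ 3.1 units.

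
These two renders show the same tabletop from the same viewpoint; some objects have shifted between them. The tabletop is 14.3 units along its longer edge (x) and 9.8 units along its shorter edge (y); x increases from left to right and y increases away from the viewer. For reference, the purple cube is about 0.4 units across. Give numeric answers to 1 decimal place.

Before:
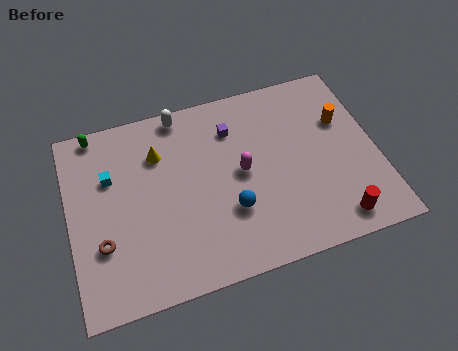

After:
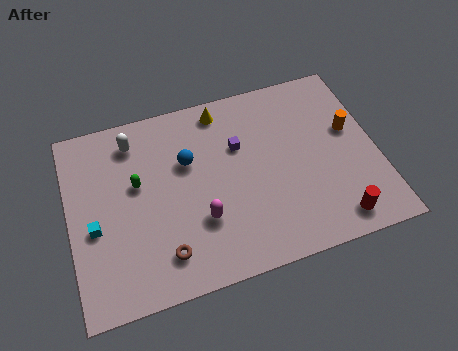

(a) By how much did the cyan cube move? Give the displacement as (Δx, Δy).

(-0.9, -2.4)

The cyan cube started near (2.0, 6.5) and ended near (1.1, 4.1).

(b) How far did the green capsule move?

3.6

From (1.5, 9.0) to (3.2, 5.8), the green capsule covered √(1.7² + 3.2²) ≈ 3.6 units.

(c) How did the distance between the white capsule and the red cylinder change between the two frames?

+1.1

The distance was about 10.0 in the first image and 11.1 in the second, so they moved 1.1 units further apart.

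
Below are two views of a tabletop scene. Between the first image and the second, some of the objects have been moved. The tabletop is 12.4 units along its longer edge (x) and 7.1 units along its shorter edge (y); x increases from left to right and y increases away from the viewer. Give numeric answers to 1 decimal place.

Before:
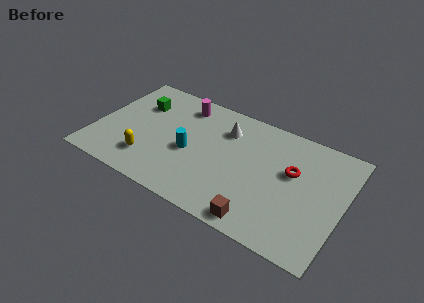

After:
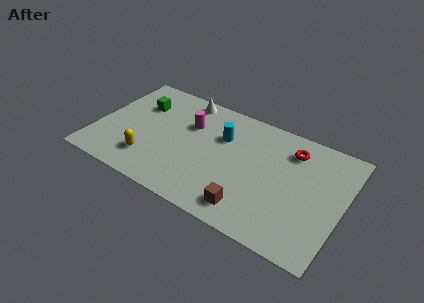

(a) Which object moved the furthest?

the white cone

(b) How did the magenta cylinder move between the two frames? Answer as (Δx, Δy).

(0.5, -1.1)

The magenta cylinder started near (4.0, 5.9) and ended near (4.5, 4.8).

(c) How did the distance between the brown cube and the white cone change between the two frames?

+1.4

Before: roughly 5.1 units apart; after: 6.5. That's 1.4 units further apart.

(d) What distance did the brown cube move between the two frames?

0.7

The brown cube moved from about (8.7, 0.8) to (8.1, 1.2), a distance of √(0.6² + 0.4²) ≈ 0.7.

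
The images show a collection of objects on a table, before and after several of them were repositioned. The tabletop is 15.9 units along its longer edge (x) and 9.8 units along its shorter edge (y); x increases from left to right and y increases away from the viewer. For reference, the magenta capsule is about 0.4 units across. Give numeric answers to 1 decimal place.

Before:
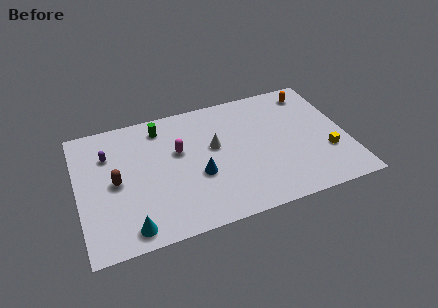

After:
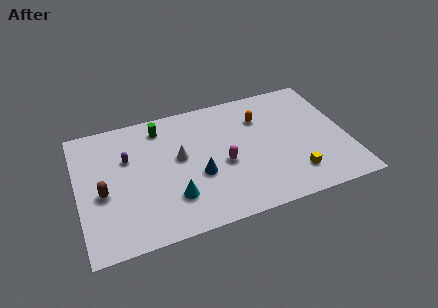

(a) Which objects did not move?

the green cylinder and the blue cone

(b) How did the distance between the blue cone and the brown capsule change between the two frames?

+0.7

The distance was about 4.9 in the first image and 5.6 in the second, so they moved 0.7 units further apart.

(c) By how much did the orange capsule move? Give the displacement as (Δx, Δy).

(-3.2, -1.2)

The orange capsule was at about (14.2, 8.3) and moved to about (11.0, 7.1).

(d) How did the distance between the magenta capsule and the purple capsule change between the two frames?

+1.7

They were about 4.2 units apart before and 5.9 after — 1.7 units further apart.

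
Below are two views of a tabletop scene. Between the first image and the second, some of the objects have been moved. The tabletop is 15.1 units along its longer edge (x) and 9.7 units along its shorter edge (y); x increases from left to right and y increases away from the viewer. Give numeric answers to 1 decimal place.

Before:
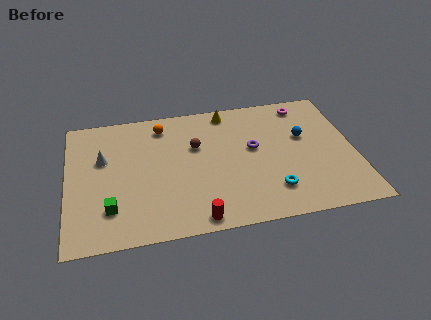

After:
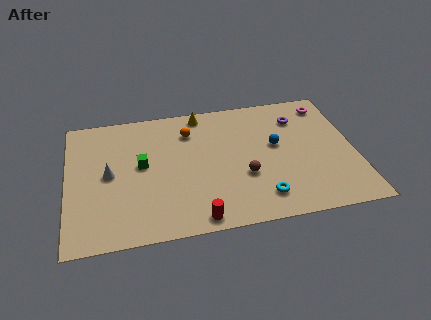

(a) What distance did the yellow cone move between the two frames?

1.4

From (8.6, 8.6) to (7.2, 8.7), the yellow cone covered √(1.4² + 0.1²) ≈ 1.4 units.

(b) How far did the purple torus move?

3.1

The purple torus moved from about (9.8, 5.5) to (12.3, 7.4), a distance of √(2.5² + 1.9²) ≈ 3.1.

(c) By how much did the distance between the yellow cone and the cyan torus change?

+0.7

Before: roughly 6.7 units apart; after: 7.4. That's 0.7 units further apart.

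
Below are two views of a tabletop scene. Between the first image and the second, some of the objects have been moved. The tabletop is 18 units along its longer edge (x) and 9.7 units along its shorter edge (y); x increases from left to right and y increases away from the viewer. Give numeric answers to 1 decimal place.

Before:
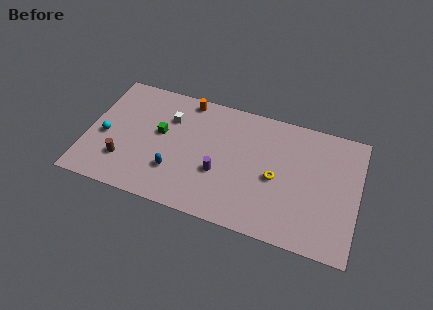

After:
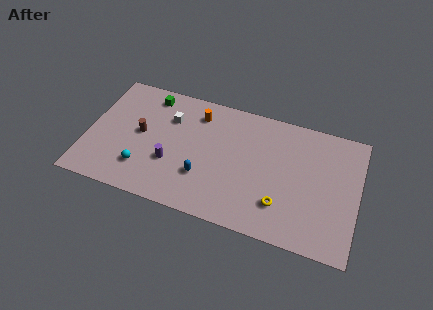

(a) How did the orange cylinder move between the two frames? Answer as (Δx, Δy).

(0.8, -0.9)

The orange cylinder started near (6.3, 8.7) and ended near (7.1, 7.8).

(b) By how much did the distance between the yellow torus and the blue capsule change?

-1.6

The distance was about 6.8 in the first image and 5.2 in the second, so they moved 1.6 units closer together.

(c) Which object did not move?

the white cube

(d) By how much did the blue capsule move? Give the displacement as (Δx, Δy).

(1.9, 0.2)

The blue capsule was at about (6.0, 2.8) and moved to about (7.9, 3.0).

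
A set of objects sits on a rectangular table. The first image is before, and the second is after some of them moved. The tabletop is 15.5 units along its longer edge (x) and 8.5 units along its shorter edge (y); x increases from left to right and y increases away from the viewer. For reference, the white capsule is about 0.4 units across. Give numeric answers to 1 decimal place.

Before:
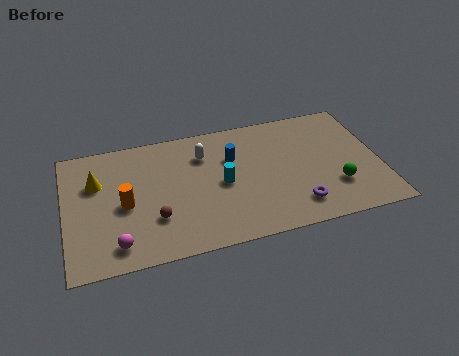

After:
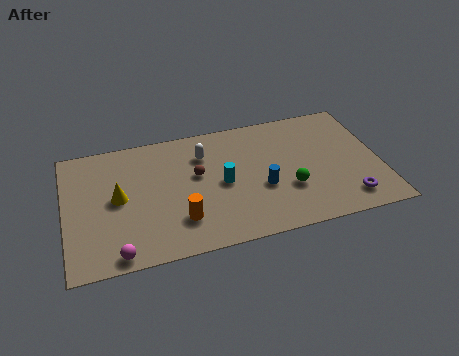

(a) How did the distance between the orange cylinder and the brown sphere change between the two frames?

+1.1

Before: roughly 1.9 units apart; after: 3.0. That's 1.1 units further apart.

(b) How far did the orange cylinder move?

3.1

From (2.9, 3.9) to (5.5, 2.2), the orange cylinder covered √(2.6² + 1.7²) ≈ 3.1 units.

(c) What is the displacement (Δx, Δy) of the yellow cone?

(1.0, -1.3)

The yellow cone was at about (1.6, 5.7) and moved to about (2.6, 4.4).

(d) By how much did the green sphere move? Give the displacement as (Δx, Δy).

(-2.3, 0.4)

From the two frames, the green sphere sits at roughly (13.2, 2.5) before and (10.9, 2.9) after.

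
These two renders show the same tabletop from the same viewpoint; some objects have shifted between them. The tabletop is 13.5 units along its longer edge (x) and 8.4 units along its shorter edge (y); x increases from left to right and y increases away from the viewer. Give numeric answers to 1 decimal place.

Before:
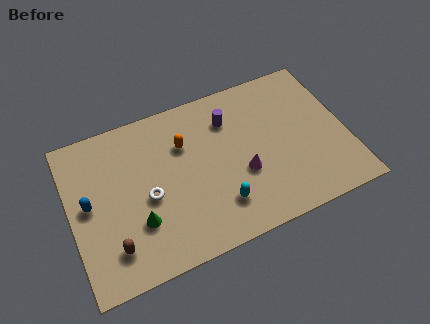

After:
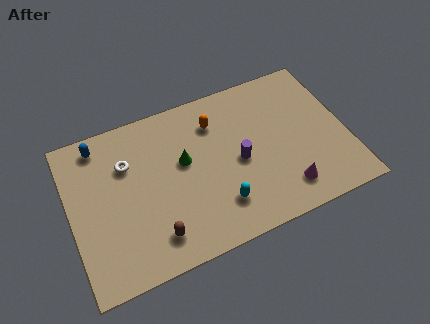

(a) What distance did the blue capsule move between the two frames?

3.0

The blue capsule was near (0.9, 4.4) before and (1.7, 7.3) after, so it travelled √(0.8² + 2.9²) ≈ 3.0 units.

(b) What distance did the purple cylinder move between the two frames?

2.4

The purple cylinder moved from about (8.0, 6.3) to (8.2, 3.9), a distance of √(0.2² + 2.4²) ≈ 2.4.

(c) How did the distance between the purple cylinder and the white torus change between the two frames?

+0.6

The distance was about 5.0 in the first image and 5.6 in the second, so they moved 0.6 units further apart.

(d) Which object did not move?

the cyan capsule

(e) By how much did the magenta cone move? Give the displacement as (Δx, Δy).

(1.9, -1.6)

The magenta cone was at about (8.3, 3.2) and moved to about (10.2, 1.6).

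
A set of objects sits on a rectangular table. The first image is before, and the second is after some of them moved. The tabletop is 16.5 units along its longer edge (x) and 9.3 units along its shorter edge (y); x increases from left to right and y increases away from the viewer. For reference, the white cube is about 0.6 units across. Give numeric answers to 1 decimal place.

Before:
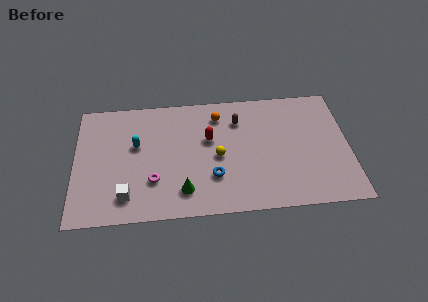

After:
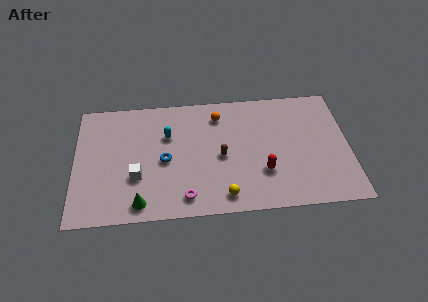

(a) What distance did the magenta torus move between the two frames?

2.4

The magenta torus moved from about (4.7, 2.8) to (6.6, 1.4), a distance of √(1.9² + 1.4²) ≈ 2.4.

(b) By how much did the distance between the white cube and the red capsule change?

+1.3

The distance was about 6.3 in the first image and 7.6 in the second, so they moved 1.3 units further apart.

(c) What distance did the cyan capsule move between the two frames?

2.0

The cyan capsule was near (3.7, 5.6) before and (5.6, 6.2) after, so it travelled √(1.9² + 0.6²) ≈ 2.0 units.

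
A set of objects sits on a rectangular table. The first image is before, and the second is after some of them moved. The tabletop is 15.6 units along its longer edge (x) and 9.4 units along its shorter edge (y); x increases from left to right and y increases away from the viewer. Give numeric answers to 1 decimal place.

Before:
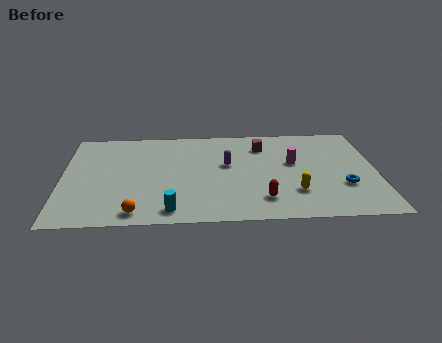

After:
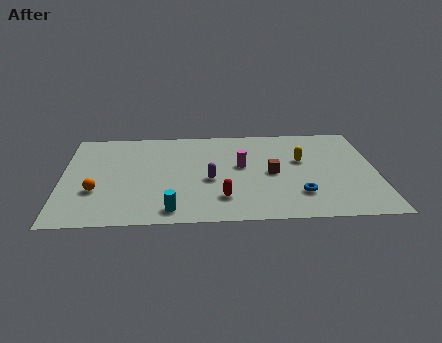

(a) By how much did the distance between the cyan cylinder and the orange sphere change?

+2.5

The distance was about 1.7 in the first image and 4.2 in the second, so they moved 2.5 units further apart.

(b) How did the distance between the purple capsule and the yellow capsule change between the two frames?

+0.5

They were about 4.4 units apart before and 4.9 after — 0.5 units further apart.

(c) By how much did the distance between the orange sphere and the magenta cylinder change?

-1.5

The distance was about 9.0 in the first image and 7.5 in the second, so they moved 1.5 units closer together.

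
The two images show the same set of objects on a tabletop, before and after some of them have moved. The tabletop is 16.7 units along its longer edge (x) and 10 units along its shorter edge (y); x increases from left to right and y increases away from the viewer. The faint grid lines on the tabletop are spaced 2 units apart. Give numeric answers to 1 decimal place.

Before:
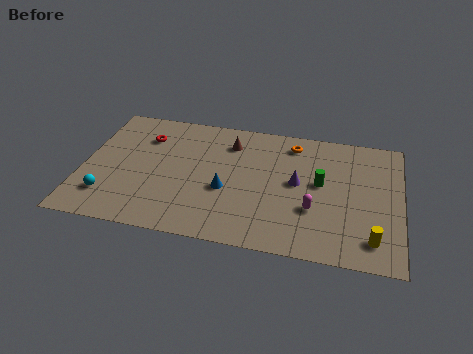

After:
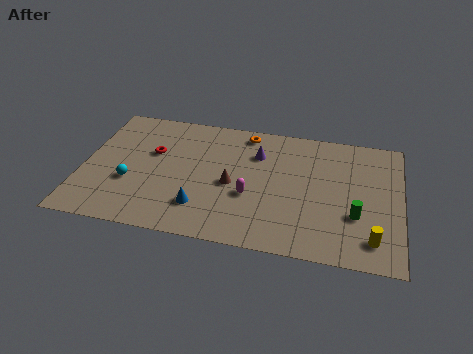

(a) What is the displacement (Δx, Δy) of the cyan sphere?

(1.1, 1.3)

From the two frames, the cyan sphere sits at roughly (1.5, 2.3) before and (2.6, 3.6) after.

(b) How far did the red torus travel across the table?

1.3

From (3.1, 7.4) to (3.6, 6.2), the red torus covered √(0.5² + 1.2²) ≈ 1.3 units.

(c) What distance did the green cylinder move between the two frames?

2.8

The green cylinder was near (12.5, 5.5) before and (14.4, 3.4) after, so it travelled √(1.9² + 2.1²) ≈ 2.8 units.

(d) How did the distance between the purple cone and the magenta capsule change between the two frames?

+1.3

Before: roughly 2.1 units apart; after: 3.4. That's 1.3 units further apart.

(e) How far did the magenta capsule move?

3.3

The magenta capsule moved from about (12.2, 3.4) to (8.9, 3.8), a distance of √(3.3² + 0.4²) ≈ 3.3.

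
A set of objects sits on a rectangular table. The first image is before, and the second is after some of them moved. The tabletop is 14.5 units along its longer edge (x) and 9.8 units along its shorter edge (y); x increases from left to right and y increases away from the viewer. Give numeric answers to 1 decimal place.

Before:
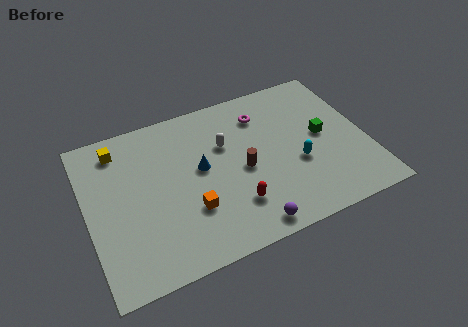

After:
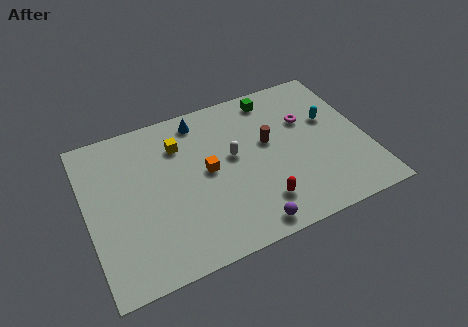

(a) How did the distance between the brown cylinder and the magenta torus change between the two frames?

-1.2

They were about 3.4 units apart before and 2.2 after — 1.2 units closer together.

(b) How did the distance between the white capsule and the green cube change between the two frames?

-1.3

They were about 5.2 units apart before and 3.9 after — 1.3 units closer together.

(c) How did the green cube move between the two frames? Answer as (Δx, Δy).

(-2.2, 3.4)

The green cube was at about (12.3, 5.1) and moved to about (10.1, 8.5).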